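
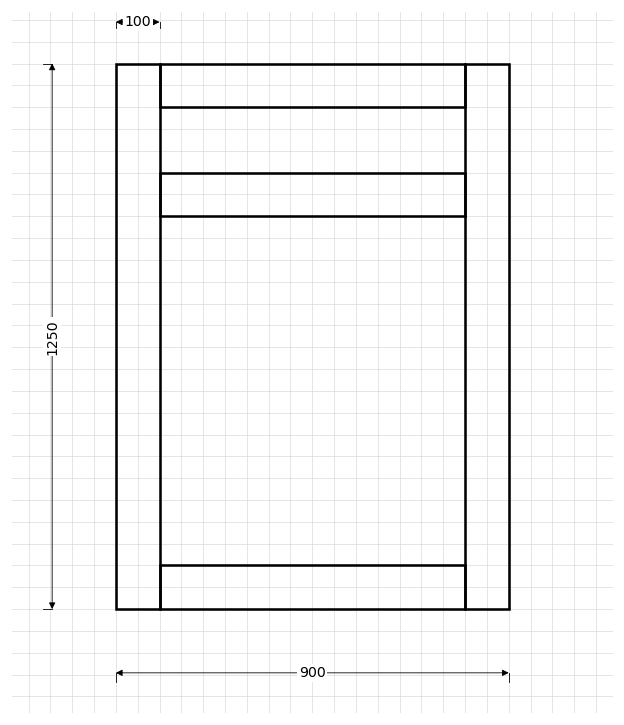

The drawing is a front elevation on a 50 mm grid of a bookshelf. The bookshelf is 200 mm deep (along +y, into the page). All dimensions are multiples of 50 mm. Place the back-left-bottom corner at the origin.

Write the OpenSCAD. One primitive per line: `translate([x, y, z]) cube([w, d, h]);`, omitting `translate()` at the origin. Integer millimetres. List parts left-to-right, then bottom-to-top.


cube([100, 200, 1250]);
translate([100, 0, 0]) cube([700, 200, 100]);
translate([100, 0, 900]) cube([700, 200, 100]);
translate([100, 0, 1150]) cube([700, 200, 100]);
translate([800, 0, 0]) cube([100, 200, 1250]);


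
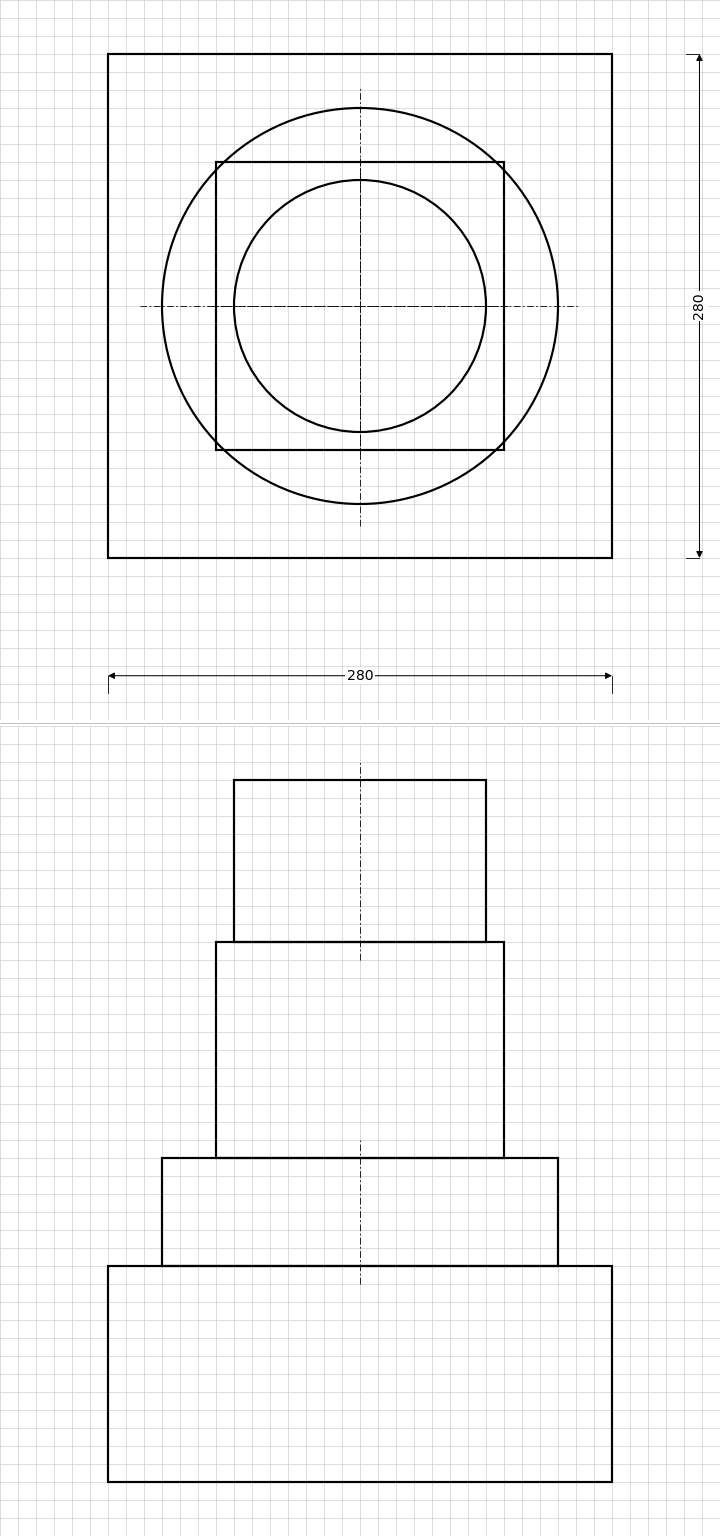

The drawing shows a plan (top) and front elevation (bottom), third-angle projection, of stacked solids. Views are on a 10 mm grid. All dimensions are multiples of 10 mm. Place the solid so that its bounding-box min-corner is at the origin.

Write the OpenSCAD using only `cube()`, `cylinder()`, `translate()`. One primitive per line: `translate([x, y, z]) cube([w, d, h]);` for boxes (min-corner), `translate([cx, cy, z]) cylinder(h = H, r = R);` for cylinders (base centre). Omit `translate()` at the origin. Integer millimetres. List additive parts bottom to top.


cube([280, 280, 120]);
translate([140, 140, 120]) cylinder(h = 60, r = 110);
translate([60, 60, 180]) cube([160, 160, 120]);
translate([140, 140, 300]) cylinder(h = 90, r = 70);


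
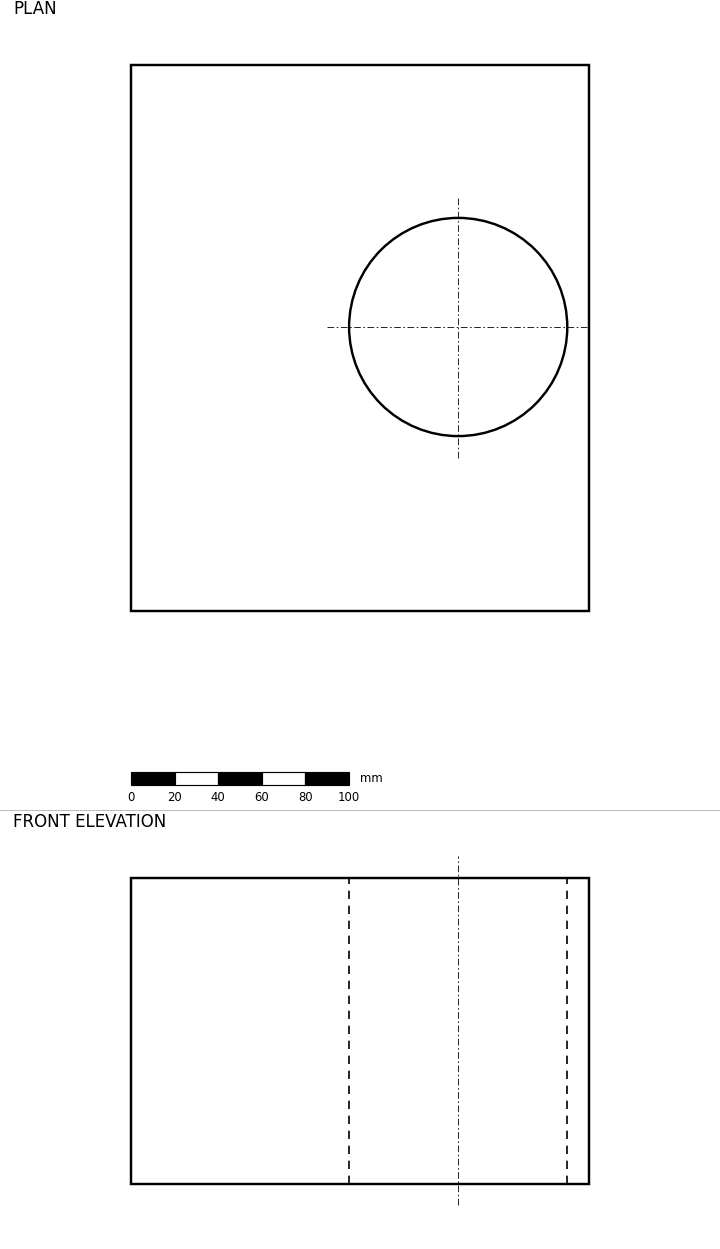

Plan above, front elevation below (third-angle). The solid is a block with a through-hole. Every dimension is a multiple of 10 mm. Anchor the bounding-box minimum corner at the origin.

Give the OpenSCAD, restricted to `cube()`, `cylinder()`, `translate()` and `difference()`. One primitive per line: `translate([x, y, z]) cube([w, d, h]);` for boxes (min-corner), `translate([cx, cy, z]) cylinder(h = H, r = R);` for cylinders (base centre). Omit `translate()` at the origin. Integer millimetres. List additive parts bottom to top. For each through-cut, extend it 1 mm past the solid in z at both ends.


difference() {
  cube([210, 250, 140]);
  translate([150, 130, -1]) cylinder(h = 142, r = 50);
}


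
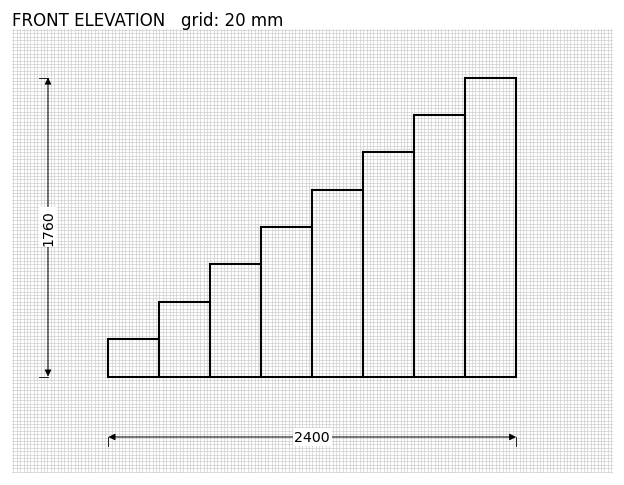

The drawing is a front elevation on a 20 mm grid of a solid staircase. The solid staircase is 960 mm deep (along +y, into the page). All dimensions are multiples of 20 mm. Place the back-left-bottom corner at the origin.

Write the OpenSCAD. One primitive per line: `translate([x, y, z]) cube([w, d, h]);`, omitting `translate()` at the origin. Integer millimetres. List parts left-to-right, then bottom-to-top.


cube([300, 960, 220]);
translate([300, 0, 0]) cube([300, 960, 440]);
translate([600, 0, 0]) cube([300, 960, 660]);
translate([900, 0, 0]) cube([300, 960, 880]);
translate([1200, 0, 0]) cube([300, 960, 1100]);
translate([1500, 0, 0]) cube([300, 960, 1320]);
translate([1800, 0, 0]) cube([300, 960, 1540]);
translate([2100, 0, 0]) cube([300, 960, 1760]);


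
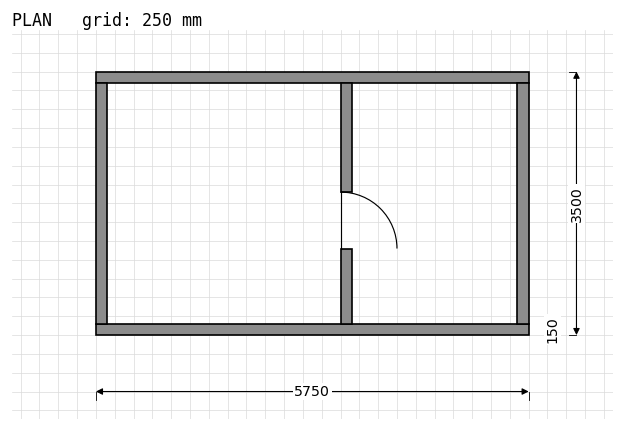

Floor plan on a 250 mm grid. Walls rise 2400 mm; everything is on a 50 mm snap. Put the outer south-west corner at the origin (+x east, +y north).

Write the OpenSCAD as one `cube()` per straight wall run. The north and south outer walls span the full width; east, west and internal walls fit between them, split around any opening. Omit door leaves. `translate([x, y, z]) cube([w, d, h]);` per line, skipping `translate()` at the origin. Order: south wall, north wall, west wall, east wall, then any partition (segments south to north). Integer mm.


cube([5750, 150, 2400]);
translate([0, 3350, 0]) cube([5750, 150, 2400]);
translate([0, 150, 0]) cube([150, 3200, 2400]);
translate([5600, 150, 0]) cube([150, 3200, 2400]);
translate([3250, 150, 0]) cube([150, 1000, 2400]);
translate([3250, 1900, 0]) cube([150, 1450, 2400]);


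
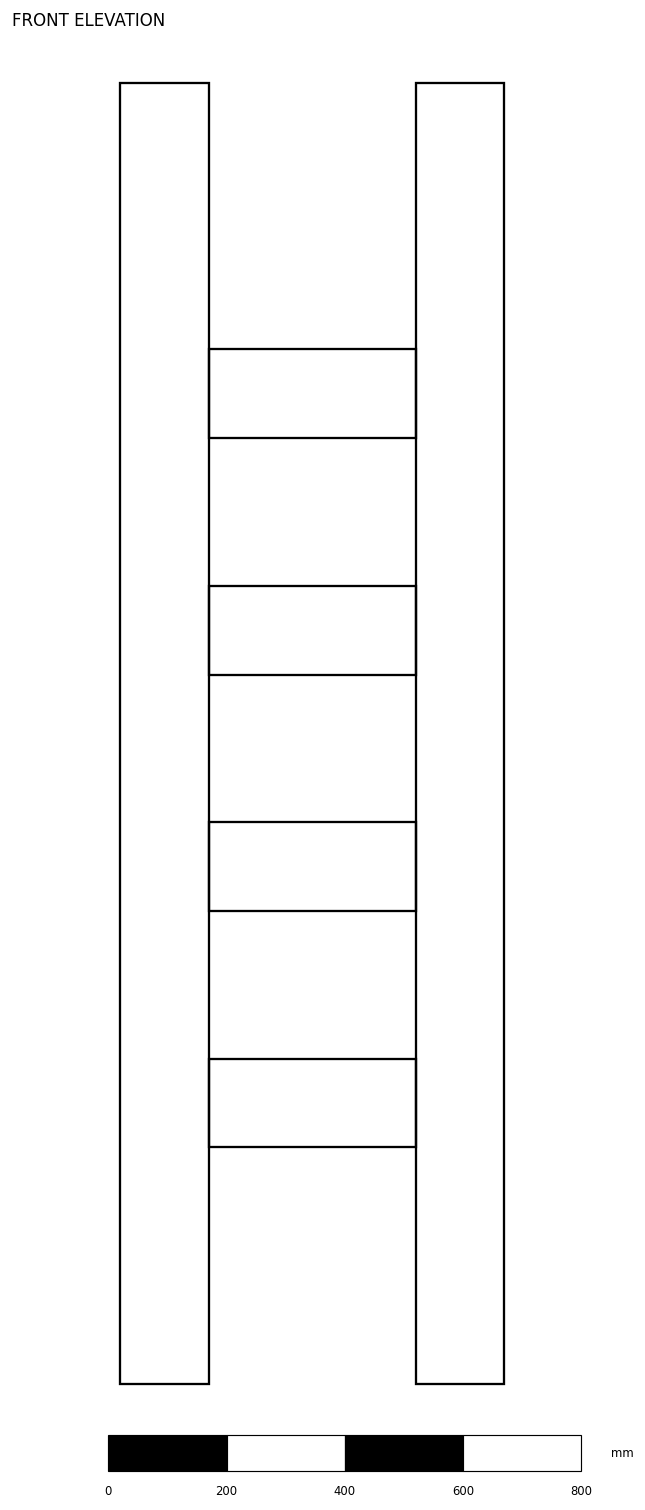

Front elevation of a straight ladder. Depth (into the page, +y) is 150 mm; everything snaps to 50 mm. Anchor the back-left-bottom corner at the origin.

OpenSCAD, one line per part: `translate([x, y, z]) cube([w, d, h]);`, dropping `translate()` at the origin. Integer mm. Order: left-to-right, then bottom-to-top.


cube([150, 150, 2200]);
translate([150, 0, 400]) cube([350, 150, 150]);
translate([150, 0, 800]) cube([350, 150, 150]);
translate([150, 0, 1200]) cube([350, 150, 150]);
translate([150, 0, 1600]) cube([350, 150, 150]);
translate([500, 0, 0]) cube([150, 150, 2200]);


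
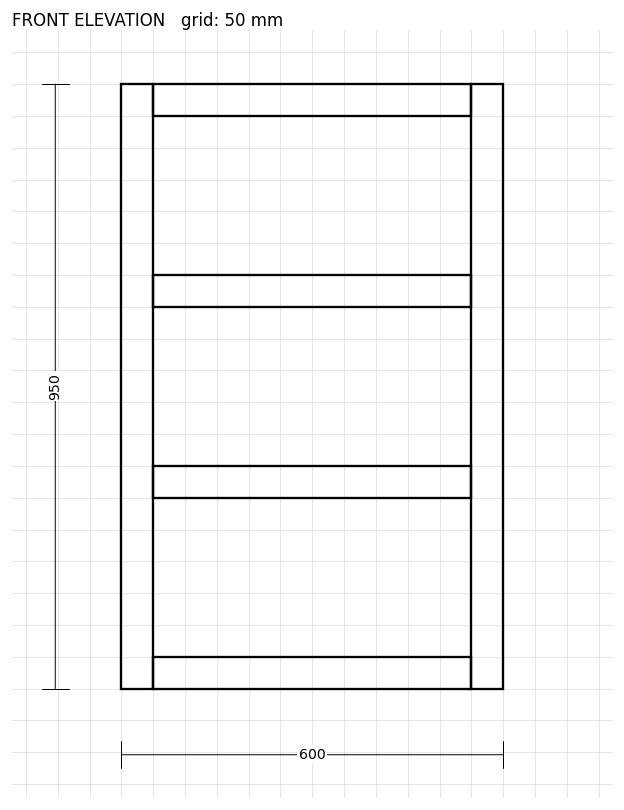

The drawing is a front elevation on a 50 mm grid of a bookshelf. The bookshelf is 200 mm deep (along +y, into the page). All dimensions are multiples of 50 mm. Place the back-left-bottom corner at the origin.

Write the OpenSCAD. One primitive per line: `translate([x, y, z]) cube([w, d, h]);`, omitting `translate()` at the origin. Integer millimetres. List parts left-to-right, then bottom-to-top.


cube([50, 200, 950]);
translate([50, 0, 0]) cube([500, 200, 50]);
translate([50, 0, 300]) cube([500, 200, 50]);
translate([50, 0, 600]) cube([500, 200, 50]);
translate([50, 0, 900]) cube([500, 200, 50]);
translate([550, 0, 0]) cube([50, 200, 950]);


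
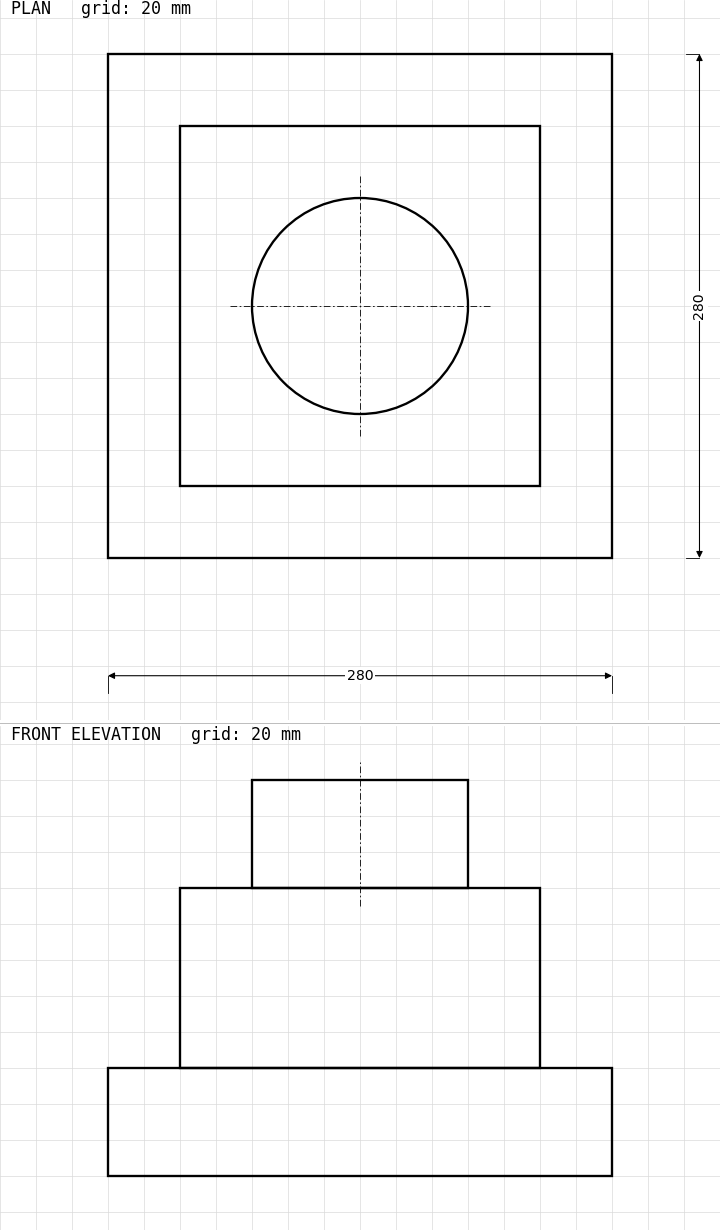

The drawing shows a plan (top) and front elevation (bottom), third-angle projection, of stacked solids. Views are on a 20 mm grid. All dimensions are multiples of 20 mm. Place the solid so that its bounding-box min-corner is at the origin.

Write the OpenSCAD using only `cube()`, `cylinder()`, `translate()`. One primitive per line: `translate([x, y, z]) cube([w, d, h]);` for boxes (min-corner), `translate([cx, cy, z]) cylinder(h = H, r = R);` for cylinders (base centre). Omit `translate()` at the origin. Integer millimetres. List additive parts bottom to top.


cube([280, 280, 60]);
translate([40, 40, 60]) cube([200, 200, 100]);
translate([140, 140, 160]) cylinder(h = 60, r = 60);


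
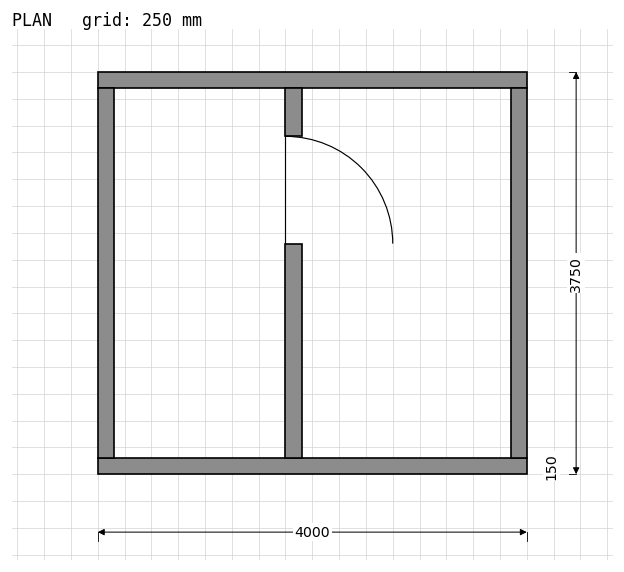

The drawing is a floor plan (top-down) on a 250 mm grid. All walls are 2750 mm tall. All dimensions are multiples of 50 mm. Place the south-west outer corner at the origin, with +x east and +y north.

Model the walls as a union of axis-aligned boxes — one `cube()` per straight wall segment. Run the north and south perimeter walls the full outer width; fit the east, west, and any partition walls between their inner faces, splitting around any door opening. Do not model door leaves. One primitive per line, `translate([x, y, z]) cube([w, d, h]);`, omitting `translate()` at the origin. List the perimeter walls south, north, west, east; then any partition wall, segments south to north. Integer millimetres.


cube([4000, 150, 2750]);
translate([0, 3600, 0]) cube([4000, 150, 2750]);
translate([0, 150, 0]) cube([150, 3450, 2750]);
translate([3850, 150, 0]) cube([150, 3450, 2750]);
translate([1750, 150, 0]) cube([150, 2000, 2750]);
translate([1750, 3150, 0]) cube([150, 450, 2750]);


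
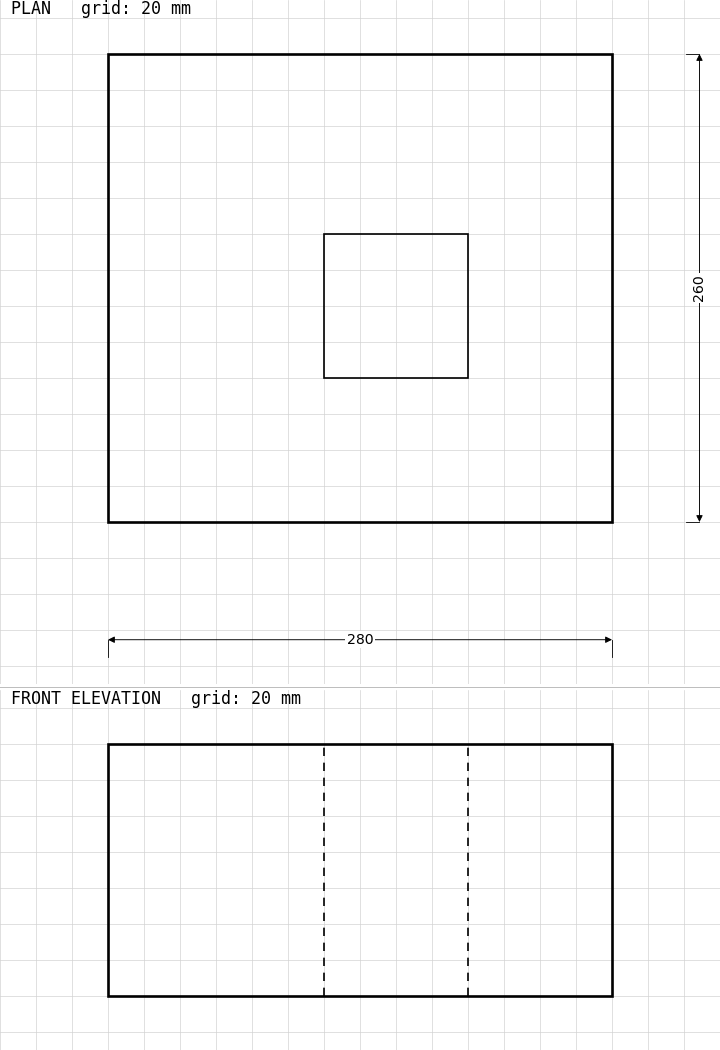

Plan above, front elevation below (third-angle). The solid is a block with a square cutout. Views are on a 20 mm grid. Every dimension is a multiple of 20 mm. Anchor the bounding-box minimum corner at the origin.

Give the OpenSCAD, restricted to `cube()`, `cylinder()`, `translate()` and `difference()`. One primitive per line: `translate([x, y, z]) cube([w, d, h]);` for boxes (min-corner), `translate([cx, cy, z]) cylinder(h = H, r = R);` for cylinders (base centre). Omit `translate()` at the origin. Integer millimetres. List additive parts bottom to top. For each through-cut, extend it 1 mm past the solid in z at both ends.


difference() {
  cube([280, 260, 140]);
  translate([120, 80, -1]) cube([80, 80, 142]);
}


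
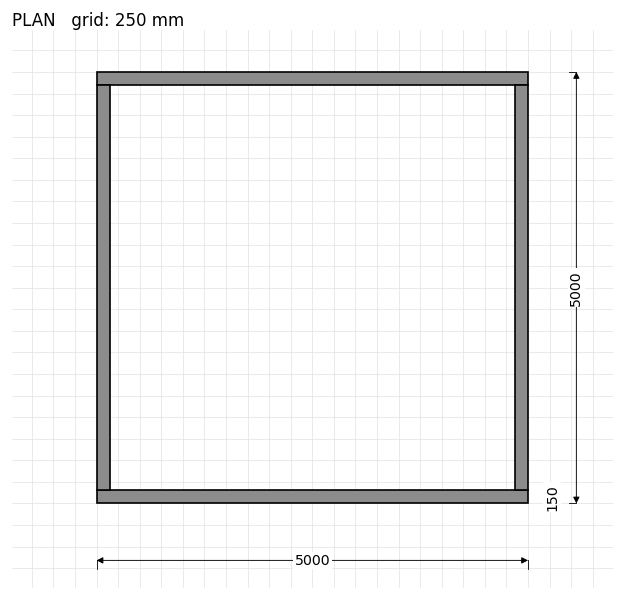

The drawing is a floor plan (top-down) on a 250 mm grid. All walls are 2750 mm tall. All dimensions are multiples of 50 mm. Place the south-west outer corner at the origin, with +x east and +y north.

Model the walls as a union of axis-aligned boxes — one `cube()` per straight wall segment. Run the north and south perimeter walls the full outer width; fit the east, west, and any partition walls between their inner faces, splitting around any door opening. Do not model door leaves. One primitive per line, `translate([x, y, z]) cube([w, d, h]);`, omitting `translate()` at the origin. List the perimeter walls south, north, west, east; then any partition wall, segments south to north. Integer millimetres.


cube([5000, 150, 2750]);
translate([0, 4850, 0]) cube([5000, 150, 2750]);
translate([0, 150, 0]) cube([150, 4700, 2750]);
translate([4850, 150, 0]) cube([150, 4700, 2750]);


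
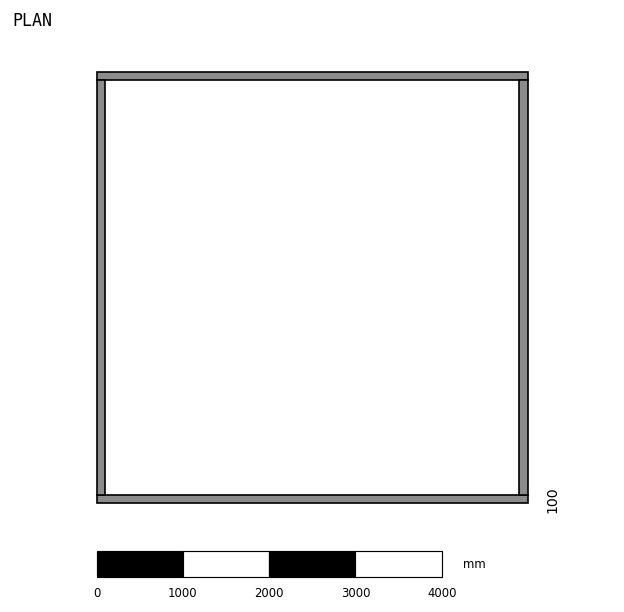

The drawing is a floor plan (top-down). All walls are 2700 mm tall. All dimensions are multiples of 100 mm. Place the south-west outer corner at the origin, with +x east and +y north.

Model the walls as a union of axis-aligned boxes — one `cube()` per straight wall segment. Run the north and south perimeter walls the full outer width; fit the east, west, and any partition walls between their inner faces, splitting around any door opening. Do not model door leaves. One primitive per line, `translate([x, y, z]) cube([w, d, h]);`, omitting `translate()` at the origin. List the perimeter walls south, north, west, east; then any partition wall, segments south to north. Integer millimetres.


cube([5000, 100, 2700]);
translate([0, 4900, 0]) cube([5000, 100, 2700]);
translate([0, 100, 0]) cube([100, 4800, 2700]);
translate([4900, 100, 0]) cube([100, 4800, 2700]);


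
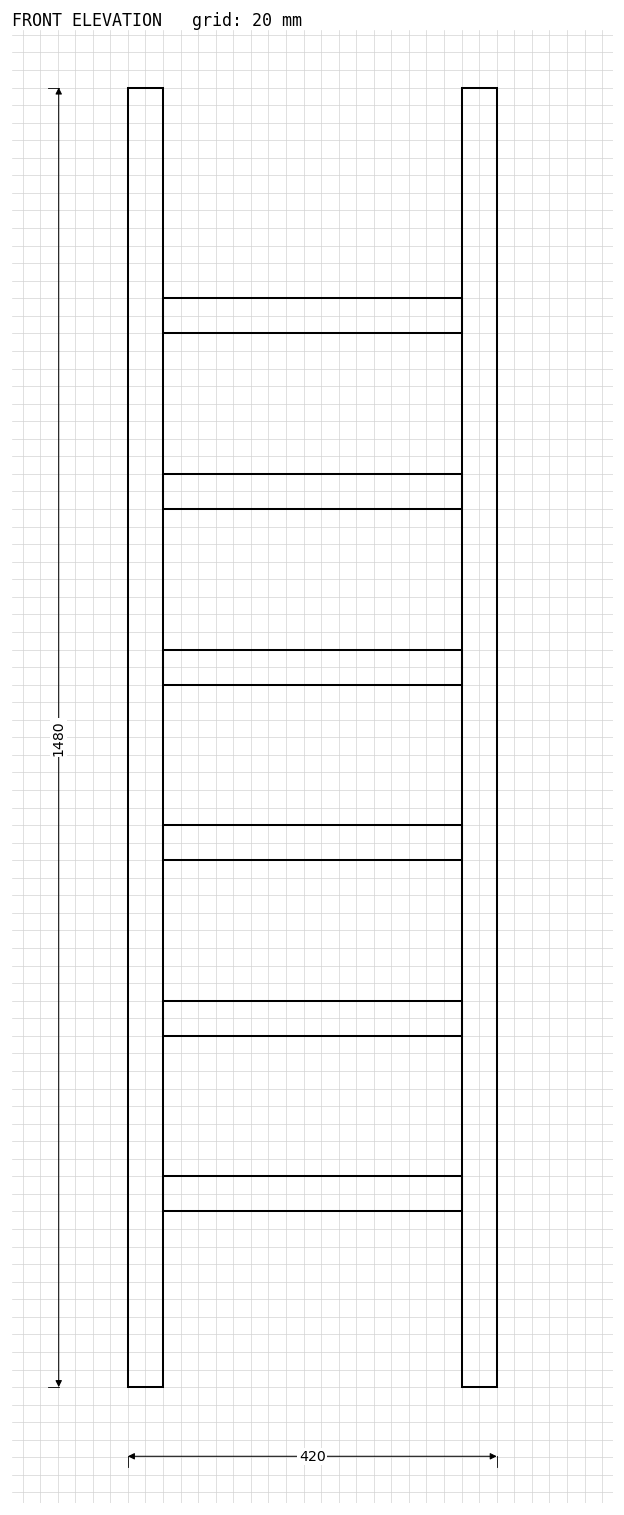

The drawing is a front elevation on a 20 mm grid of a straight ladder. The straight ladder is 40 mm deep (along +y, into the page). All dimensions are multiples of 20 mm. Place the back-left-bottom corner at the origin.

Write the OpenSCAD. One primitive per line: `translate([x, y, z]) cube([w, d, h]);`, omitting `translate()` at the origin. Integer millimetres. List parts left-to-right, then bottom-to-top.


cube([40, 40, 1480]);
translate([40, 0, 200]) cube([340, 40, 40]);
translate([40, 0, 400]) cube([340, 40, 40]);
translate([40, 0, 600]) cube([340, 40, 40]);
translate([40, 0, 800]) cube([340, 40, 40]);
translate([40, 0, 1000]) cube([340, 40, 40]);
translate([40, 0, 1200]) cube([340, 40, 40]);
translate([380, 0, 0]) cube([40, 40, 1480]);


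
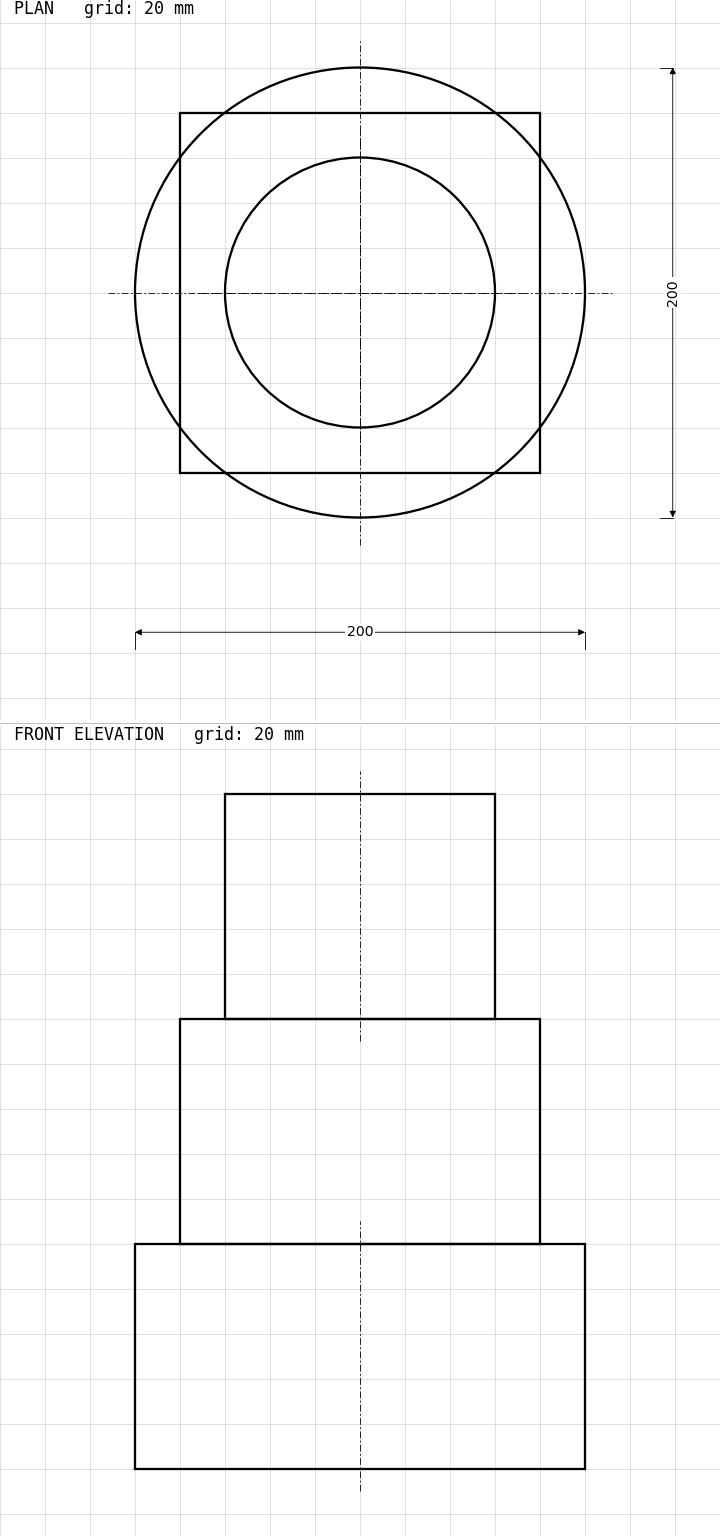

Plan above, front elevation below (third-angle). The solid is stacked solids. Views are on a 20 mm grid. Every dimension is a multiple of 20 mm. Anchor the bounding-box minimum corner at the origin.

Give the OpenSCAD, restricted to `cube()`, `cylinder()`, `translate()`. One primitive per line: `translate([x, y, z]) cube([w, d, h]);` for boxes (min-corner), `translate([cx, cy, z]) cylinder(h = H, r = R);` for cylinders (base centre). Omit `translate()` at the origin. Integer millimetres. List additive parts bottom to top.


translate([100, 100, 0]) cylinder(h = 100, r = 100);
translate([20, 20, 100]) cube([160, 160, 100]);
translate([100, 100, 200]) cylinder(h = 100, r = 60);


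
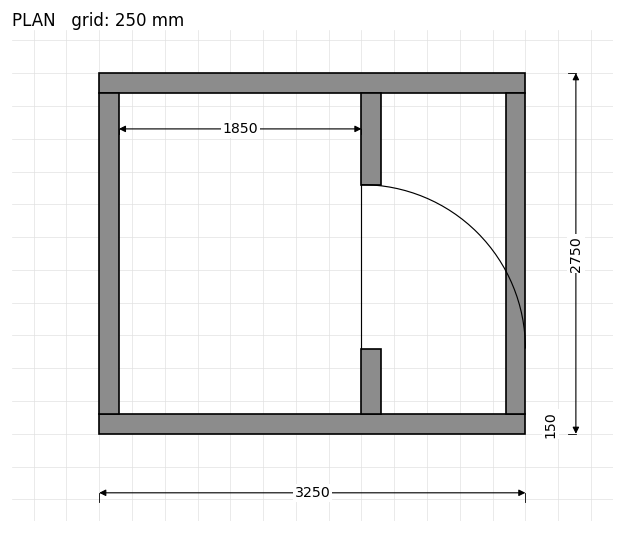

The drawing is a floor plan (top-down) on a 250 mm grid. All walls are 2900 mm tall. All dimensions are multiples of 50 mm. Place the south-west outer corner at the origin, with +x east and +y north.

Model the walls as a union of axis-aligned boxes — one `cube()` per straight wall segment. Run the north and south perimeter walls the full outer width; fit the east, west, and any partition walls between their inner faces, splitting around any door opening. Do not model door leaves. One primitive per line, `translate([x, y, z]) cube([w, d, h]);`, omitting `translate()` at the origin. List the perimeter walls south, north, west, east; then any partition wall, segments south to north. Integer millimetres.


cube([3250, 150, 2900]);
translate([0, 2600, 0]) cube([3250, 150, 2900]);
translate([0, 150, 0]) cube([150, 2450, 2900]);
translate([3100, 150, 0]) cube([150, 2450, 2900]);
translate([2000, 150, 0]) cube([150, 500, 2900]);
translate([2000, 1900, 0]) cube([150, 700, 2900]);


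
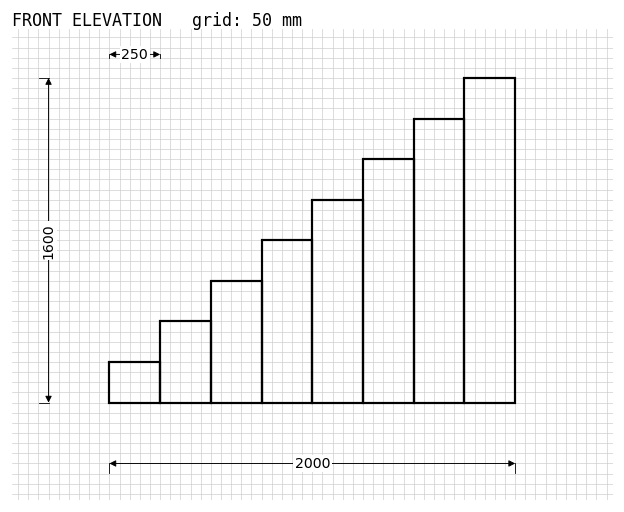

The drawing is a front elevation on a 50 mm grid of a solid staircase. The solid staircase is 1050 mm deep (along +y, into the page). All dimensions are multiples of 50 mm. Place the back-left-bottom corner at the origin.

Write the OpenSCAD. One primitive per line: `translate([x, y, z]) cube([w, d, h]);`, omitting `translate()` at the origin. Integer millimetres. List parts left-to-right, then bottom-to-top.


cube([250, 1050, 200]);
translate([250, 0, 0]) cube([250, 1050, 400]);
translate([500, 0, 0]) cube([250, 1050, 600]);
translate([750, 0, 0]) cube([250, 1050, 800]);
translate([1000, 0, 0]) cube([250, 1050, 1000]);
translate([1250, 0, 0]) cube([250, 1050, 1200]);
translate([1500, 0, 0]) cube([250, 1050, 1400]);
translate([1750, 0, 0]) cube([250, 1050, 1600]);


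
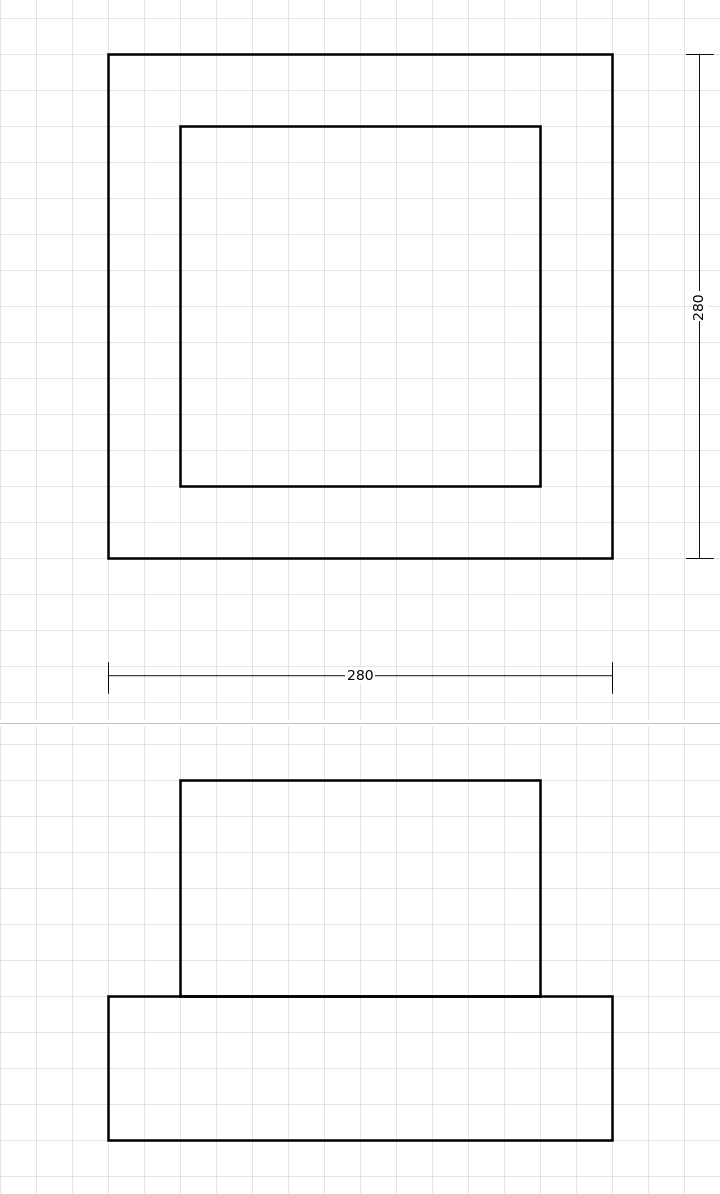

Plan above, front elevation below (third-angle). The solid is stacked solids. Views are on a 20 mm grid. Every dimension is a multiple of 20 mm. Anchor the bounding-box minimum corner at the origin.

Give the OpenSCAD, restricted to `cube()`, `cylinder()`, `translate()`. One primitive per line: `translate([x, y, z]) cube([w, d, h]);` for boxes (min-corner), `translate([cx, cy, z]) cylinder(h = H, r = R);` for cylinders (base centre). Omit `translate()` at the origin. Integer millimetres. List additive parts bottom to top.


cube([280, 280, 80]);
translate([40, 40, 80]) cube([200, 200, 120]);


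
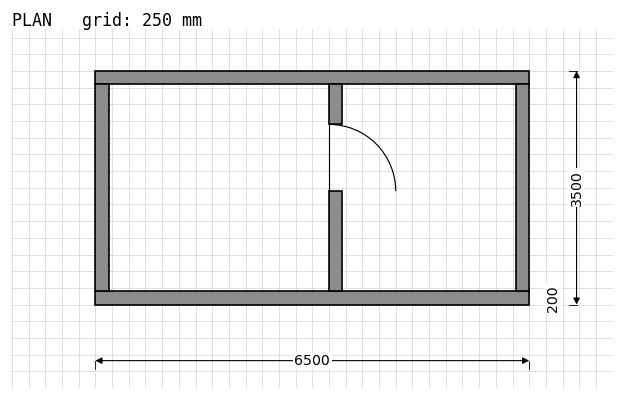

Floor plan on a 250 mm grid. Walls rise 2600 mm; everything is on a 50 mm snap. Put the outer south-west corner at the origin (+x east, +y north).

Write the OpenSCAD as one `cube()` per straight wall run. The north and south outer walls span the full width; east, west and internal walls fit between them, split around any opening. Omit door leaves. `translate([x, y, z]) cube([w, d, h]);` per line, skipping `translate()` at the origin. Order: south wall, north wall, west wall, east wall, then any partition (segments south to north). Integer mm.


cube([6500, 200, 2600]);
translate([0, 3300, 0]) cube([6500, 200, 2600]);
translate([0, 200, 0]) cube([200, 3100, 2600]);
translate([6300, 200, 0]) cube([200, 3100, 2600]);
translate([3500, 200, 0]) cube([200, 1500, 2600]);
translate([3500, 2700, 0]) cube([200, 600, 2600]);


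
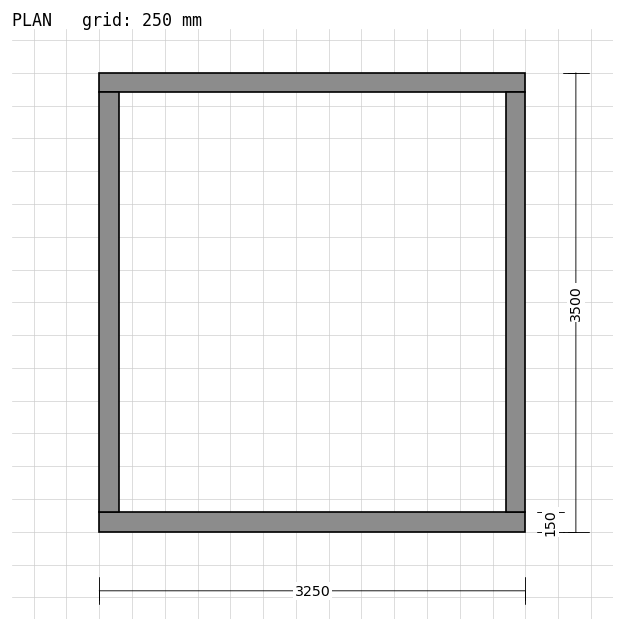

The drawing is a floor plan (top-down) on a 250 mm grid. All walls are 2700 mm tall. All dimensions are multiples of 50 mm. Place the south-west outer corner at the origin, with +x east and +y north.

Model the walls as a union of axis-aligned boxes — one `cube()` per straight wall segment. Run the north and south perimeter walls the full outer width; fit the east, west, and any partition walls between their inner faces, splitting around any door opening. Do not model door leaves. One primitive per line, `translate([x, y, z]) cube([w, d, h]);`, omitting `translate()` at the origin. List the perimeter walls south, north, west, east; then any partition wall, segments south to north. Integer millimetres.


cube([3250, 150, 2700]);
translate([0, 3350, 0]) cube([3250, 150, 2700]);
translate([0, 150, 0]) cube([150, 3200, 2700]);
translate([3100, 150, 0]) cube([150, 3200, 2700]);


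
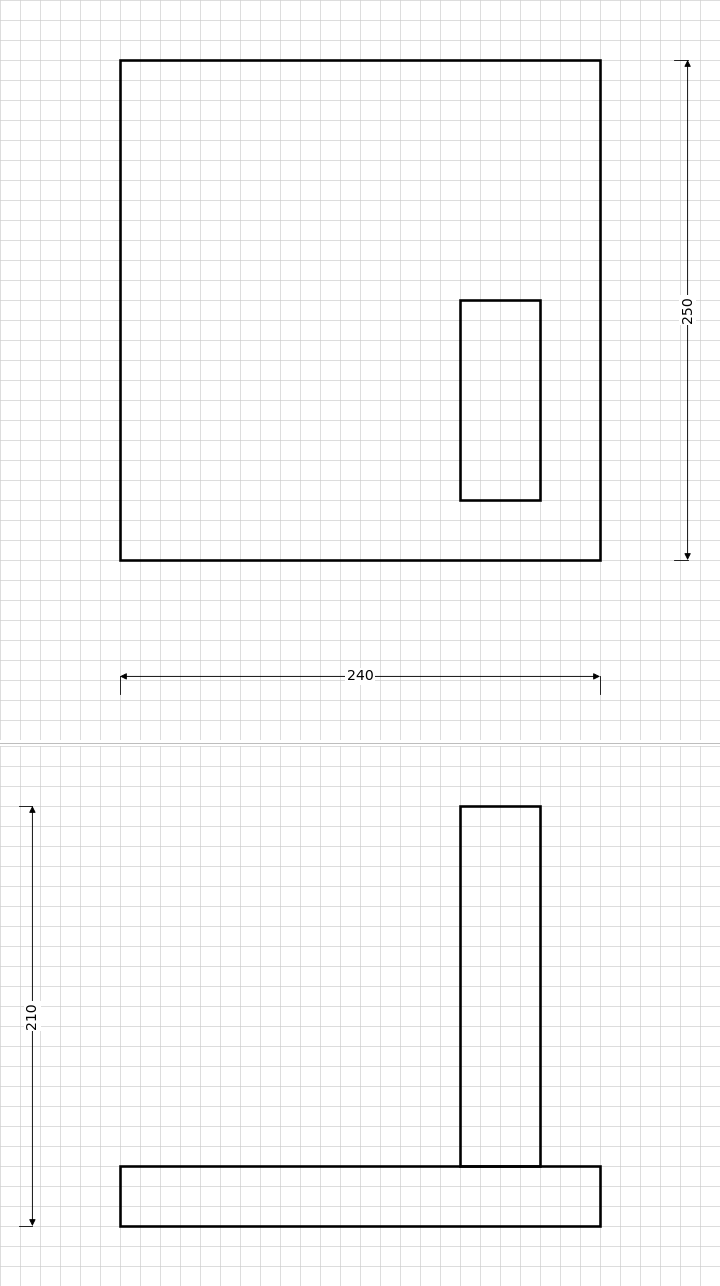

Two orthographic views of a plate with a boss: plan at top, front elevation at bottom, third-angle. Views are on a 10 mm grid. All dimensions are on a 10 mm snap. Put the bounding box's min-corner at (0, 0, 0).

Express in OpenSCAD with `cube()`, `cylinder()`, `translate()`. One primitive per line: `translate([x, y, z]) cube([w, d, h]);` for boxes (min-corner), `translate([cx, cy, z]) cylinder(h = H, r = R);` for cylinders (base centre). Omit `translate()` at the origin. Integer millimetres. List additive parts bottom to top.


cube([240, 250, 30]);
translate([170, 30, 30]) cube([40, 100, 180]);


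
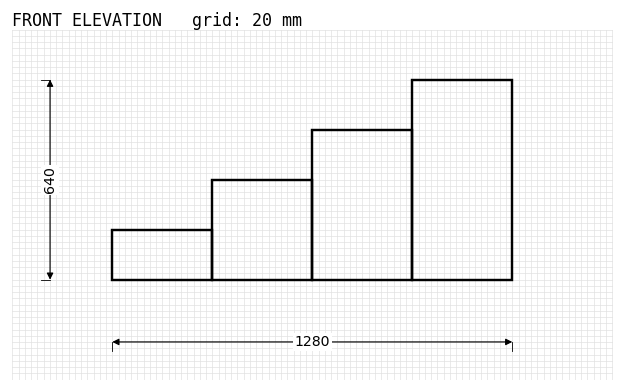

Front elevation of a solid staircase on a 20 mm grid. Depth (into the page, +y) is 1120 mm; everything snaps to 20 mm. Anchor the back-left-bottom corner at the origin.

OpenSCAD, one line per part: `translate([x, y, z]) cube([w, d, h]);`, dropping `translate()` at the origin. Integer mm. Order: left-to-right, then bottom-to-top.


cube([320, 1120, 160]);
translate([320, 0, 0]) cube([320, 1120, 320]);
translate([640, 0, 0]) cube([320, 1120, 480]);
translate([960, 0, 0]) cube([320, 1120, 640]);


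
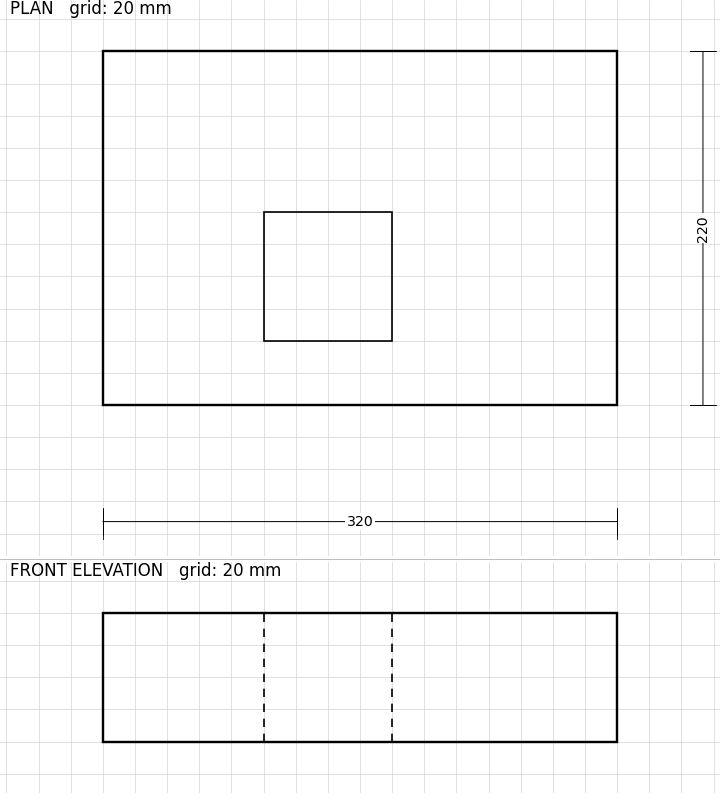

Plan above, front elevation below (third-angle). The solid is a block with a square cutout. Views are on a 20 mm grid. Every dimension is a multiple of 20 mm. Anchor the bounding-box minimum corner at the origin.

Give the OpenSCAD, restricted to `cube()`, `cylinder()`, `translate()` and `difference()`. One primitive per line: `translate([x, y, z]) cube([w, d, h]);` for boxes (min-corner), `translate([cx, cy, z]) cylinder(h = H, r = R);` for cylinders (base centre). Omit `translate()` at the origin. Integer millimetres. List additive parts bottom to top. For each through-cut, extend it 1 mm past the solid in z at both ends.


difference() {
  cube([320, 220, 80]);
  translate([100, 40, -1]) cube([80, 80, 82]);
}


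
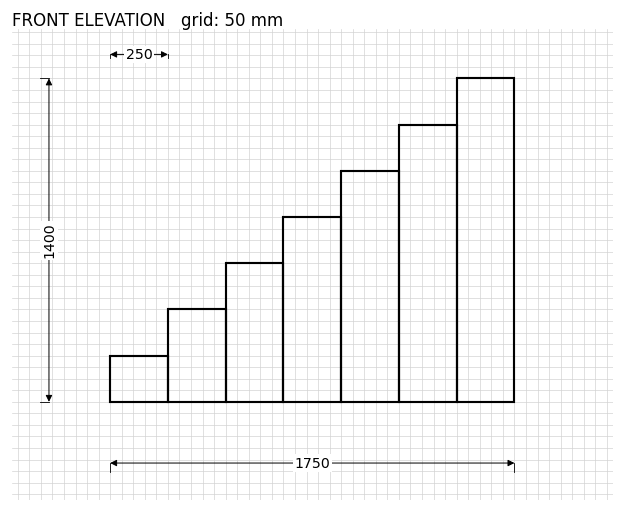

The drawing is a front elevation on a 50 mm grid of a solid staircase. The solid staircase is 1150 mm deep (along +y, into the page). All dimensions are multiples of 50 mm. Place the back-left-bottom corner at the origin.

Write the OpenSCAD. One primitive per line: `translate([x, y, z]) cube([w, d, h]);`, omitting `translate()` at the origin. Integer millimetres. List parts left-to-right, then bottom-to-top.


cube([250, 1150, 200]);
translate([250, 0, 0]) cube([250, 1150, 400]);
translate([500, 0, 0]) cube([250, 1150, 600]);
translate([750, 0, 0]) cube([250, 1150, 800]);
translate([1000, 0, 0]) cube([250, 1150, 1000]);
translate([1250, 0, 0]) cube([250, 1150, 1200]);
translate([1500, 0, 0]) cube([250, 1150, 1400]);


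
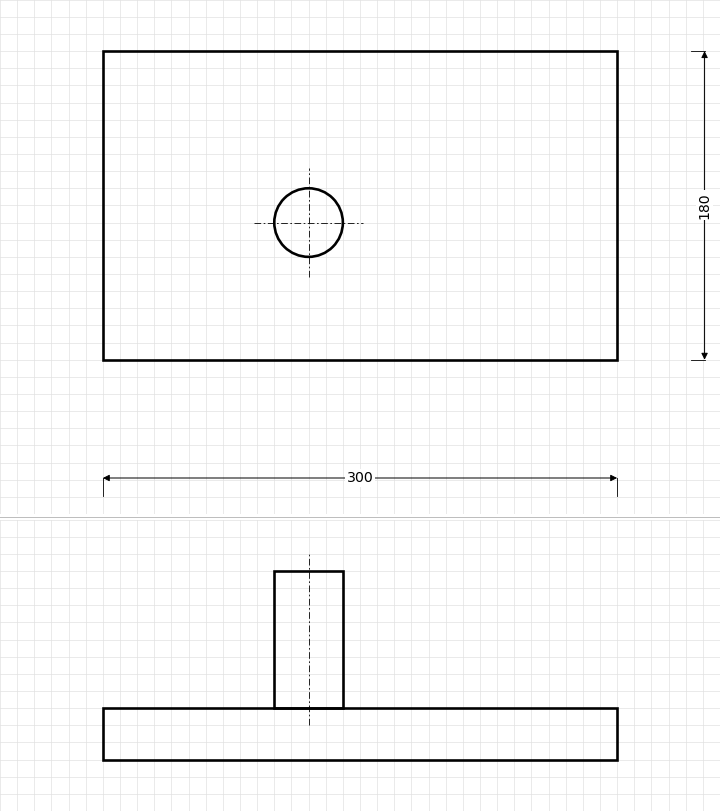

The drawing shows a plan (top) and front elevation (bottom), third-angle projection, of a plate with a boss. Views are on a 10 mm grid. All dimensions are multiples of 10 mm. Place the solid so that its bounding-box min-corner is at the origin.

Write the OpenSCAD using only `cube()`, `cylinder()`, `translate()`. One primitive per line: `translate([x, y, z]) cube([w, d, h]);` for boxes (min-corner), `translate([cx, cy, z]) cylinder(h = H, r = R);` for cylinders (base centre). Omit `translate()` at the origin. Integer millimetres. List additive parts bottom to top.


cube([300, 180, 30]);
translate([120, 80, 30]) cylinder(h = 80, r = 20);


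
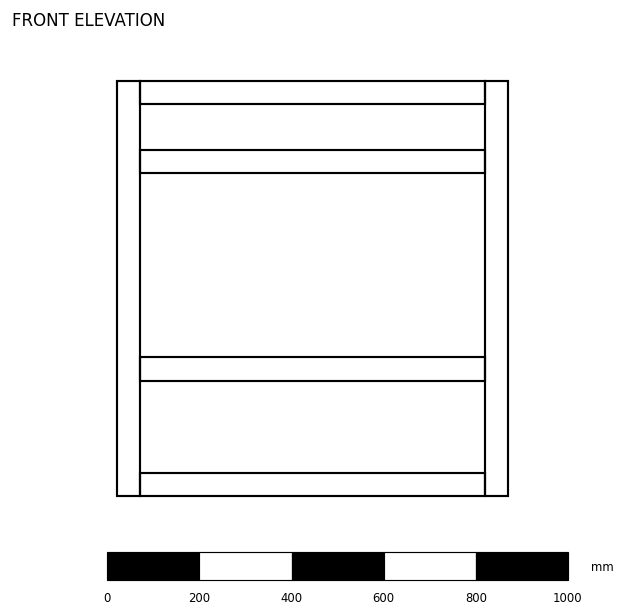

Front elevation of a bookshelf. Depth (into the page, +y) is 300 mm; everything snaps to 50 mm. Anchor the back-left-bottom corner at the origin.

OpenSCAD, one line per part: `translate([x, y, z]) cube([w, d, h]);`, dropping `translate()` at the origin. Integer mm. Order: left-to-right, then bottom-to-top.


cube([50, 300, 900]);
translate([50, 0, 0]) cube([750, 300, 50]);
translate([50, 0, 250]) cube([750, 300, 50]);
translate([50, 0, 700]) cube([750, 300, 50]);
translate([50, 0, 850]) cube([750, 300, 50]);
translate([800, 0, 0]) cube([50, 300, 900]);


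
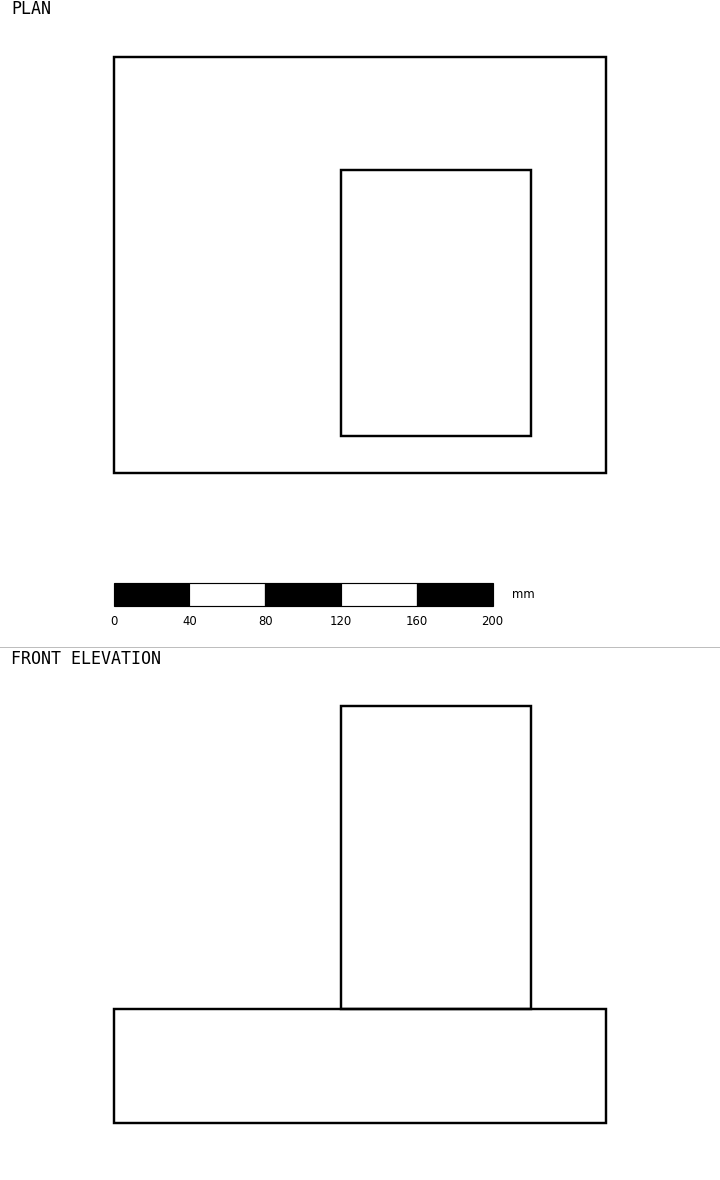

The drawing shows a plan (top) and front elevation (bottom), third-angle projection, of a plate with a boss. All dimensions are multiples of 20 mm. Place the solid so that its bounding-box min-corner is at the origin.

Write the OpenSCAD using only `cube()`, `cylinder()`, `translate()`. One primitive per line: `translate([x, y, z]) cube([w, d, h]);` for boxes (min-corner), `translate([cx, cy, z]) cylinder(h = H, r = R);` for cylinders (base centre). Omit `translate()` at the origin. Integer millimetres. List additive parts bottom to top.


cube([260, 220, 60]);
translate([120, 20, 60]) cube([100, 140, 160]);


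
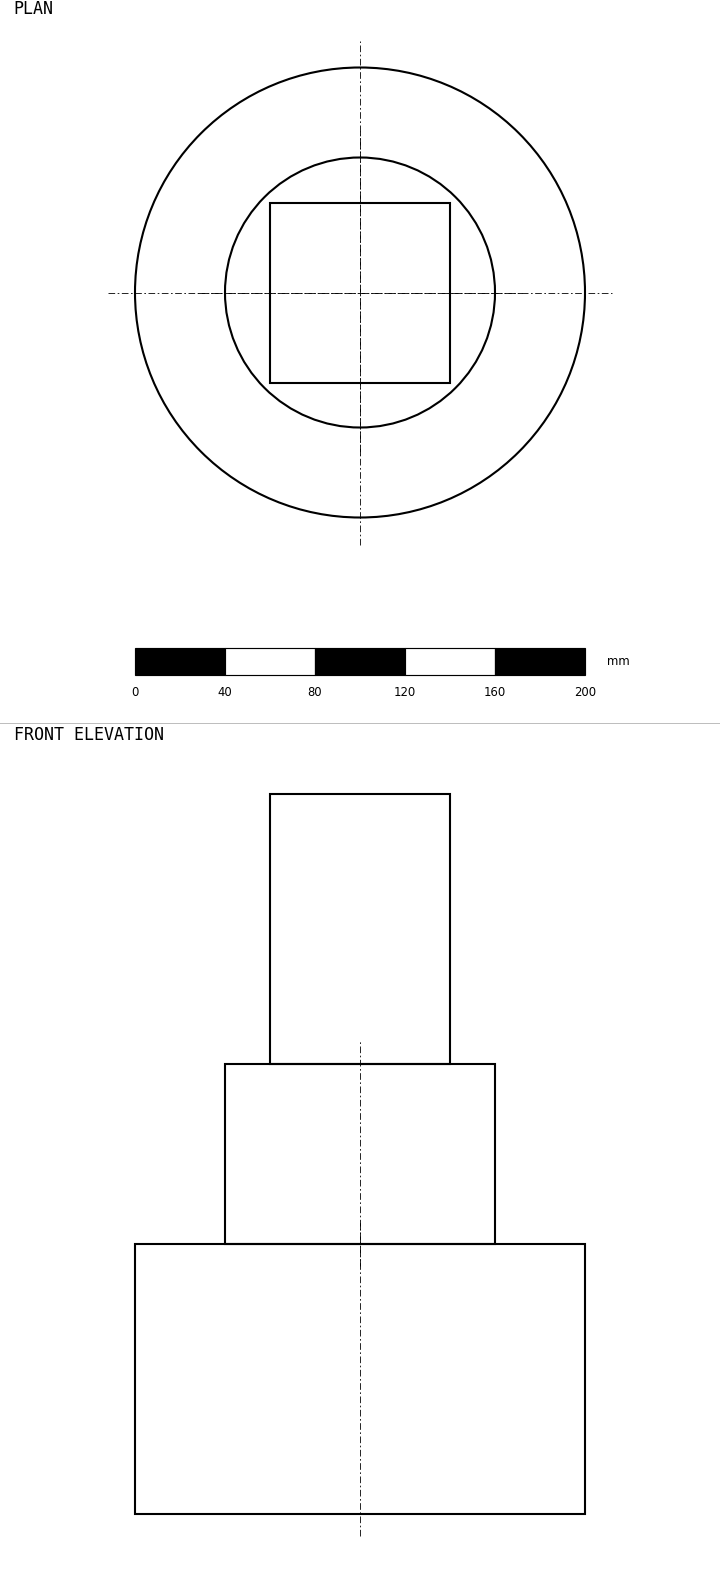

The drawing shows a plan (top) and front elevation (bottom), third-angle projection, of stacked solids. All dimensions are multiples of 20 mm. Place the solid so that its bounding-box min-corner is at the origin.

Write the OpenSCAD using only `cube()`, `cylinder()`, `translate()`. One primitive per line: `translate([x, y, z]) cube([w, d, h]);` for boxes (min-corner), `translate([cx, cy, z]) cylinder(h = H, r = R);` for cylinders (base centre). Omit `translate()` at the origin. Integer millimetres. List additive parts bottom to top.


translate([100, 100, 0]) cylinder(h = 120, r = 100);
translate([100, 100, 120]) cylinder(h = 80, r = 60);
translate([60, 60, 200]) cube([80, 80, 120]);


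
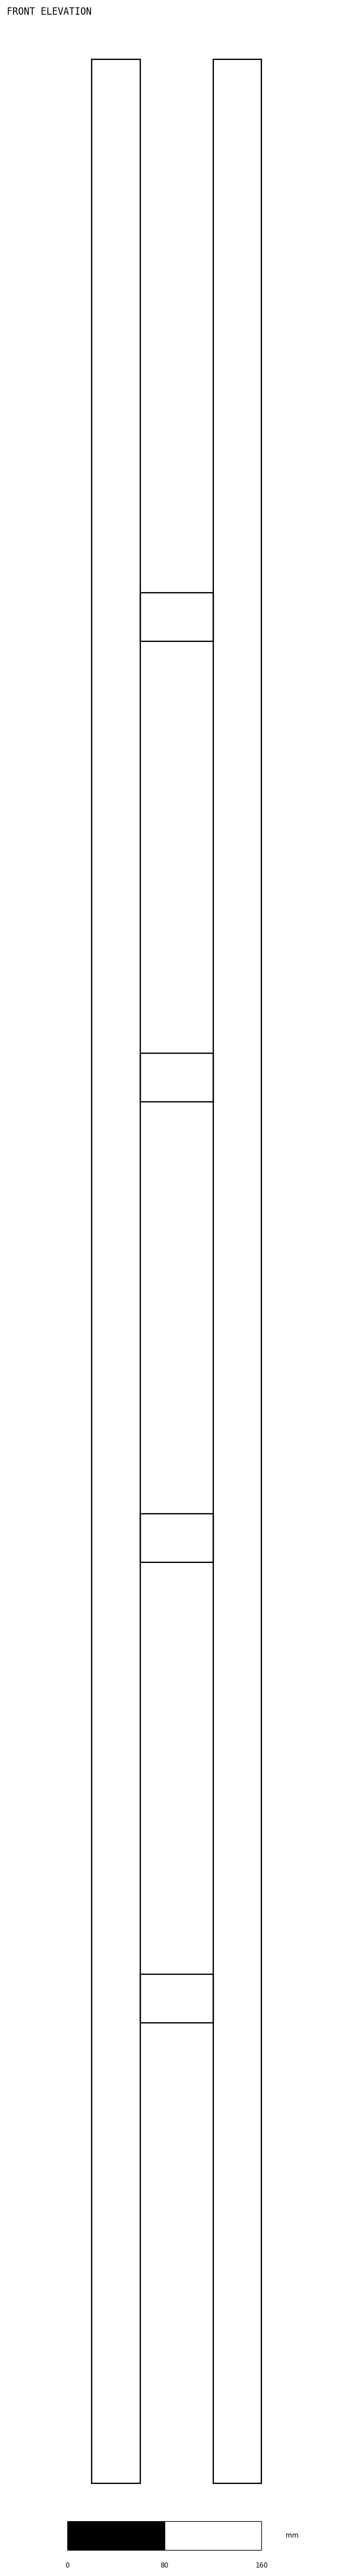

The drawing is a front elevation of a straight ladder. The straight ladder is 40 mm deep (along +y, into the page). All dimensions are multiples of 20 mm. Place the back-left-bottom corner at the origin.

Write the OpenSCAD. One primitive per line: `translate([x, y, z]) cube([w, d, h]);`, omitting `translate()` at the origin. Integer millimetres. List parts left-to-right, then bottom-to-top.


cube([40, 40, 2000]);
translate([40, 0, 380]) cube([60, 40, 40]);
translate([40, 0, 760]) cube([60, 40, 40]);
translate([40, 0, 1140]) cube([60, 40, 40]);
translate([40, 0, 1520]) cube([60, 40, 40]);
translate([100, 0, 0]) cube([40, 40, 2000]);


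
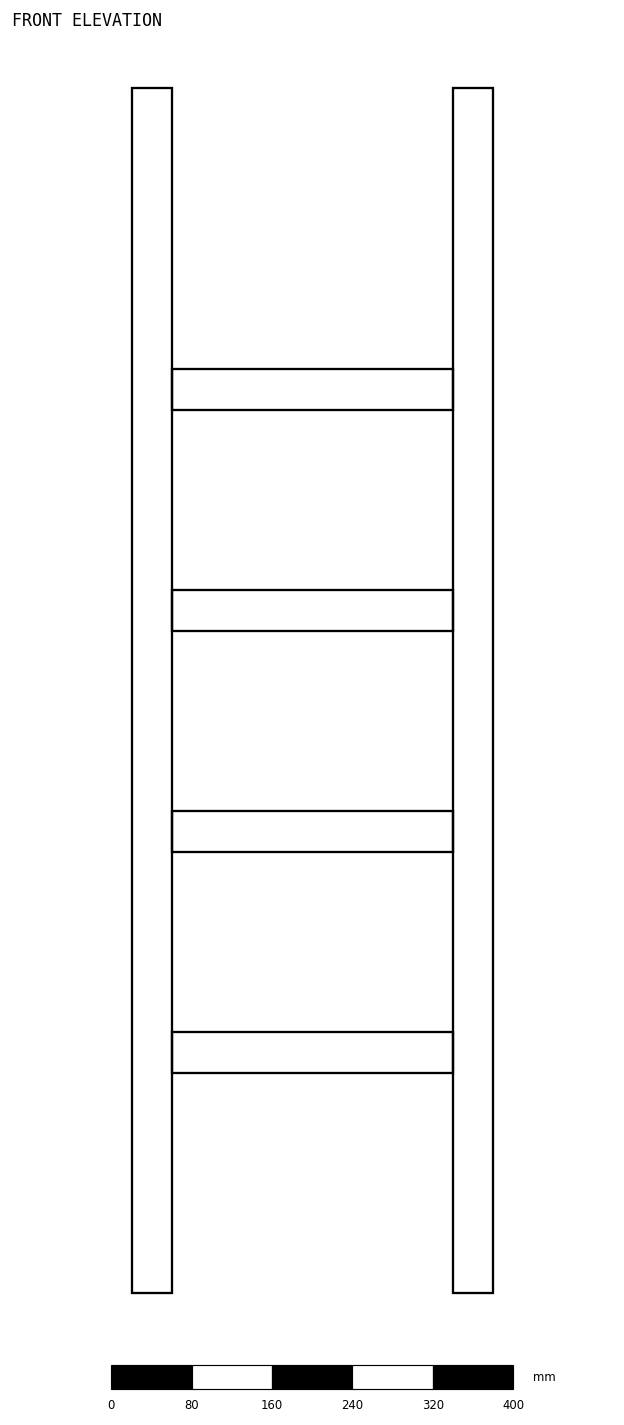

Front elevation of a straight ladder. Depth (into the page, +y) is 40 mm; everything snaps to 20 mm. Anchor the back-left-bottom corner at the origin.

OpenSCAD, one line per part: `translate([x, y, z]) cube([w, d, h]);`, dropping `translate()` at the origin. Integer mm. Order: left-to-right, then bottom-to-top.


cube([40, 40, 1200]);
translate([40, 0, 220]) cube([280, 40, 40]);
translate([40, 0, 440]) cube([280, 40, 40]);
translate([40, 0, 660]) cube([280, 40, 40]);
translate([40, 0, 880]) cube([280, 40, 40]);
translate([320, 0, 0]) cube([40, 40, 1200]);


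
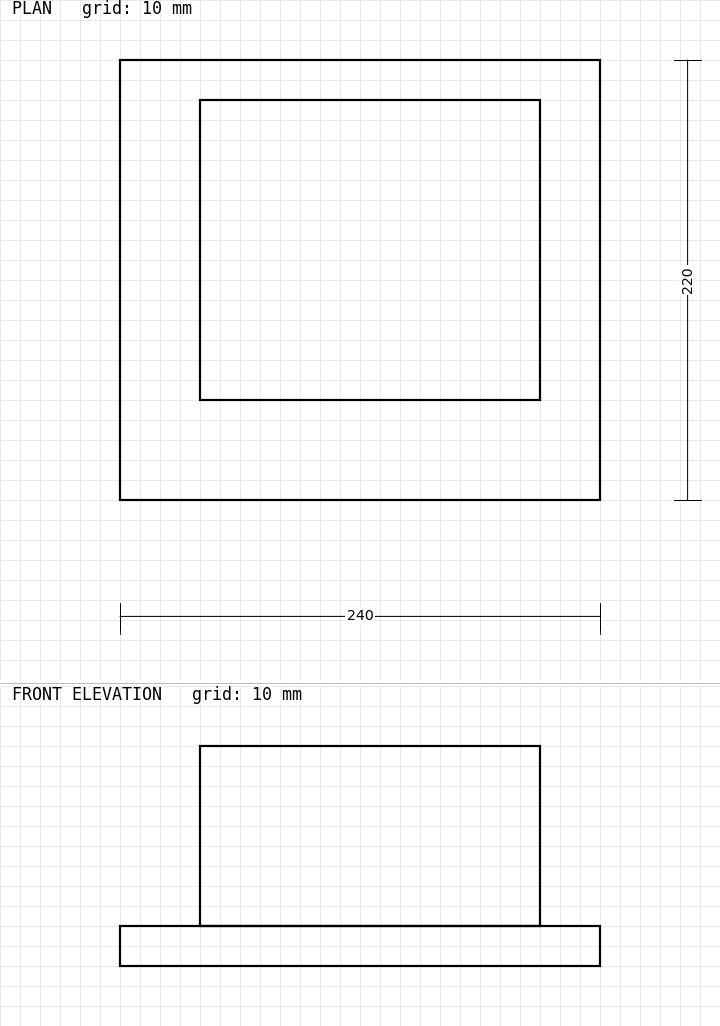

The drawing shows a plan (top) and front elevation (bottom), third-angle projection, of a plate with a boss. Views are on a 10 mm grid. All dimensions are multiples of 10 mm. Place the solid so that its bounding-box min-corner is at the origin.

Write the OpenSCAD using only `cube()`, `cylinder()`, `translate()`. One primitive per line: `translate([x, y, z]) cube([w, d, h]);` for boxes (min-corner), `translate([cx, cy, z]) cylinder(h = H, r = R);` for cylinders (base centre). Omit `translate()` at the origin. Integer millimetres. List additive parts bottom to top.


cube([240, 220, 20]);
translate([40, 50, 20]) cube([170, 150, 90]);


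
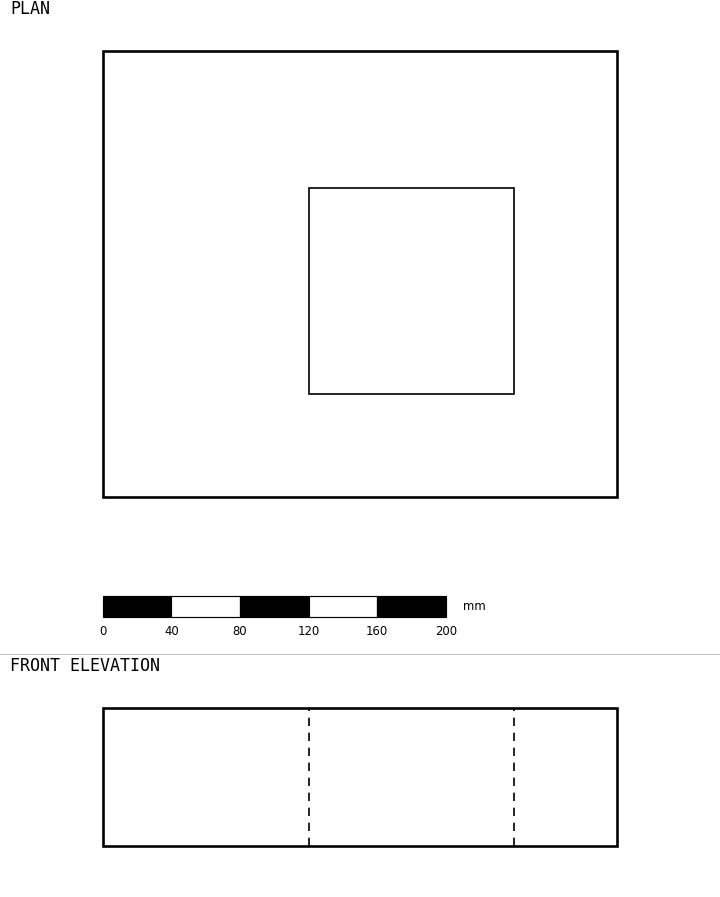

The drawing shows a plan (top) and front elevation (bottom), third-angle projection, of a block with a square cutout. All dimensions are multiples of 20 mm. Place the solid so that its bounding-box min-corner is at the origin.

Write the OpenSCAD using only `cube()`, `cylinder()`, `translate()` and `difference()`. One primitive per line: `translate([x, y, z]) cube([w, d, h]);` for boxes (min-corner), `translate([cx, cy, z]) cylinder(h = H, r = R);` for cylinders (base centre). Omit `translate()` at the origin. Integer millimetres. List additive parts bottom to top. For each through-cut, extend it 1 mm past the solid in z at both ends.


difference() {
  cube([300, 260, 80]);
  translate([120, 60, -1]) cube([120, 120, 82]);
}


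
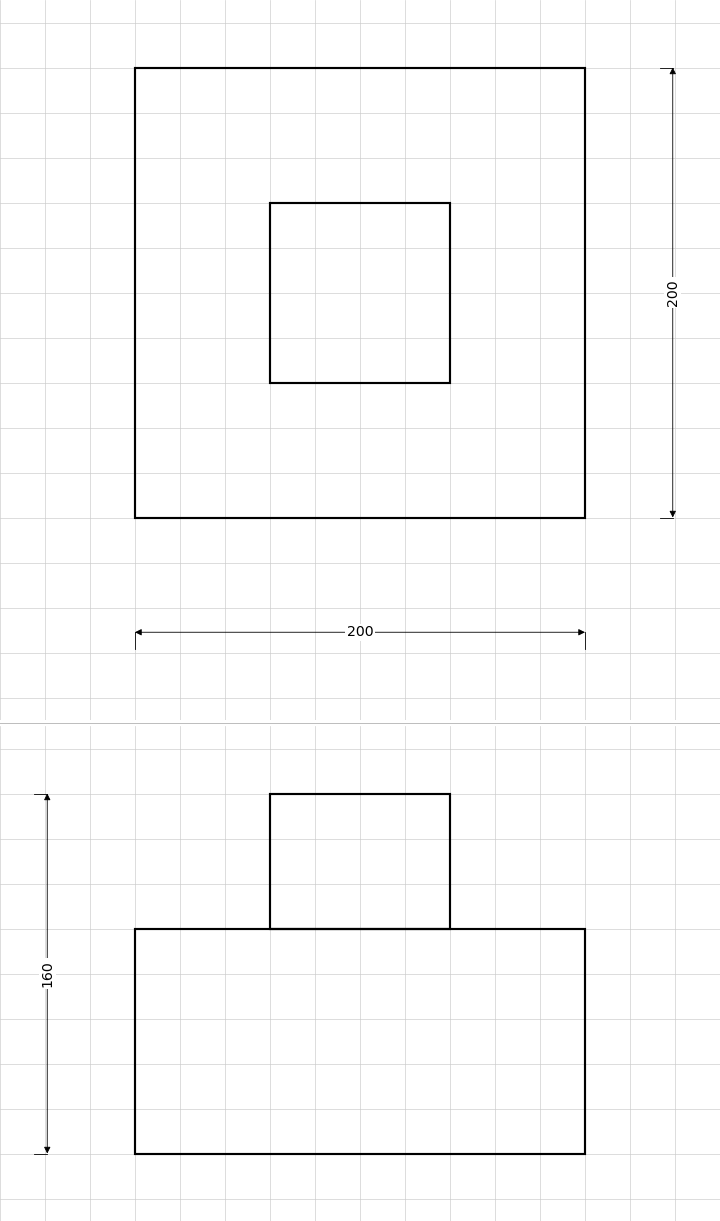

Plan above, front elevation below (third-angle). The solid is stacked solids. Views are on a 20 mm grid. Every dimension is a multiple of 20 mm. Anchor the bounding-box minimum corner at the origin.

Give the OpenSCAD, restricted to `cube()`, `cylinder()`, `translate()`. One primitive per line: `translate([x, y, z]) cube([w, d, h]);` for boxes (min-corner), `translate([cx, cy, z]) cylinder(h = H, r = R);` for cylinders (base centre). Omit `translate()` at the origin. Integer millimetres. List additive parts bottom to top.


cube([200, 200, 100]);
translate([60, 60, 100]) cube([80, 80, 60]);


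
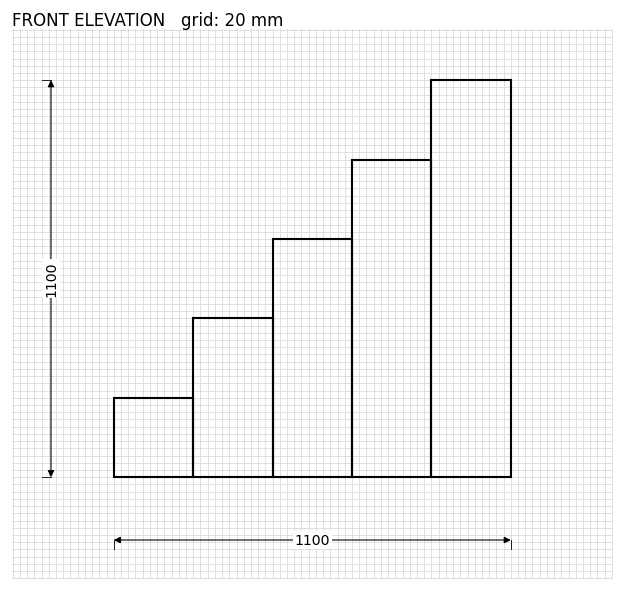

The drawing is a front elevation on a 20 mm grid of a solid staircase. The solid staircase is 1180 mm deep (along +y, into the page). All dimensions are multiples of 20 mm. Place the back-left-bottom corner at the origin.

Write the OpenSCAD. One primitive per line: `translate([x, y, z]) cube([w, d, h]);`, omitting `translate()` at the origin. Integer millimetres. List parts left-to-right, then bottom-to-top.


cube([220, 1180, 220]);
translate([220, 0, 0]) cube([220, 1180, 440]);
translate([440, 0, 0]) cube([220, 1180, 660]);
translate([660, 0, 0]) cube([220, 1180, 880]);
translate([880, 0, 0]) cube([220, 1180, 1100]);


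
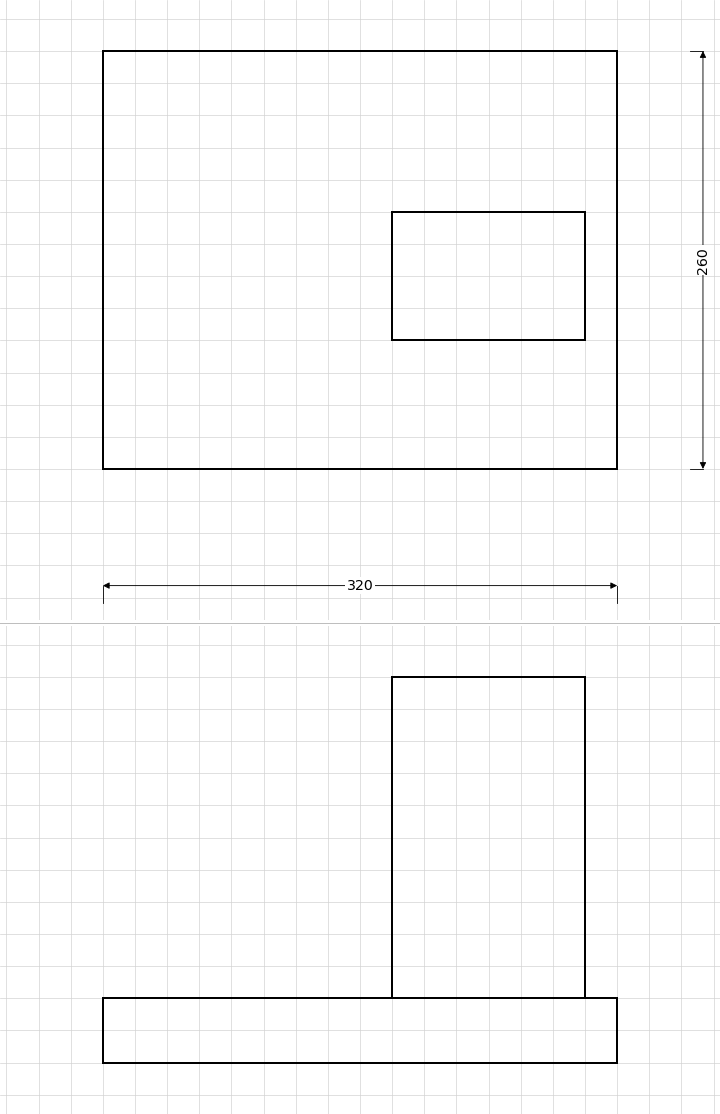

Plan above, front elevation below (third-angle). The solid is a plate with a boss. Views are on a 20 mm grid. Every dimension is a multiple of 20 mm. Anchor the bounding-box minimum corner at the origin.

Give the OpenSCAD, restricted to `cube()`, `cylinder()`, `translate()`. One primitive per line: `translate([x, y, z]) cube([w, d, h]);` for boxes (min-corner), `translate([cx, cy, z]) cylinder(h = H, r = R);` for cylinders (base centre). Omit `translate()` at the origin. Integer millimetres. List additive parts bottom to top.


cube([320, 260, 40]);
translate([180, 80, 40]) cube([120, 80, 200]);


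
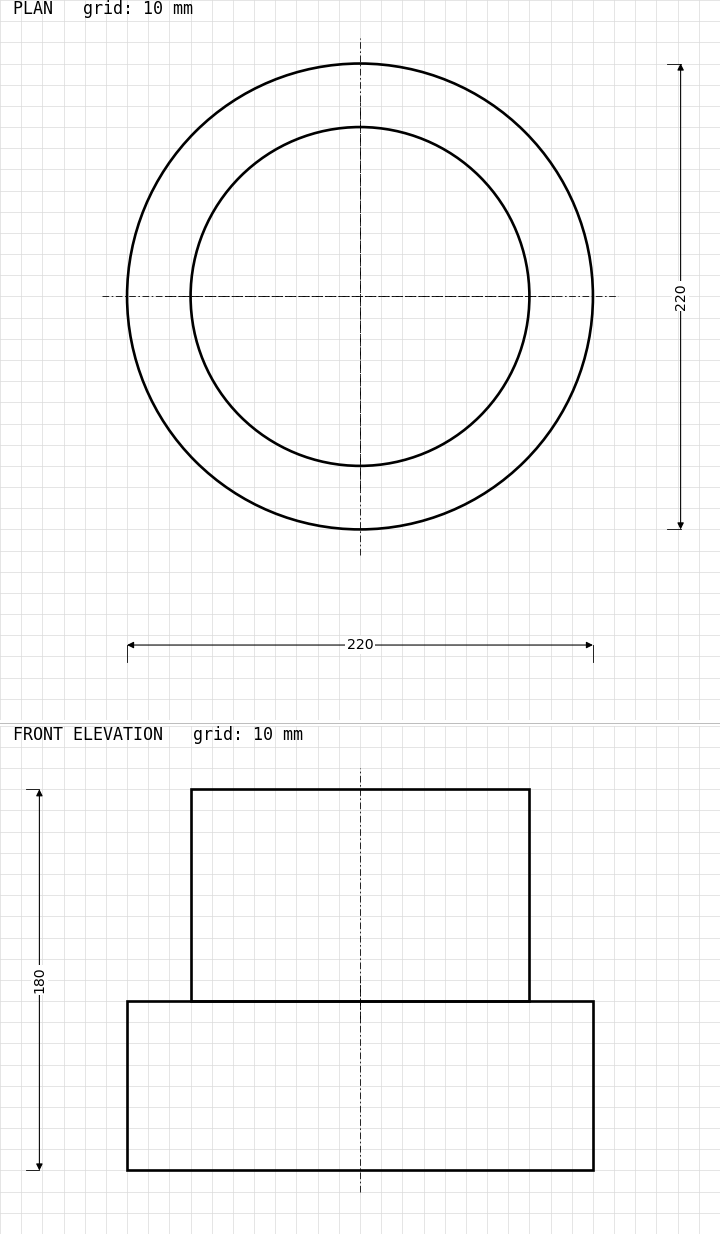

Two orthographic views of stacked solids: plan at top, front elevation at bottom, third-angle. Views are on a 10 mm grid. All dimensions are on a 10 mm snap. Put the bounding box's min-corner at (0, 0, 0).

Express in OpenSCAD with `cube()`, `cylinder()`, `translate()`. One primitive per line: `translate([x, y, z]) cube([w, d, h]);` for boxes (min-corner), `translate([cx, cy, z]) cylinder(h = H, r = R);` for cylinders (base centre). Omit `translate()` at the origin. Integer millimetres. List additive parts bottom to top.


translate([110, 110, 0]) cylinder(h = 80, r = 110);
translate([110, 110, 80]) cylinder(h = 100, r = 80);
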